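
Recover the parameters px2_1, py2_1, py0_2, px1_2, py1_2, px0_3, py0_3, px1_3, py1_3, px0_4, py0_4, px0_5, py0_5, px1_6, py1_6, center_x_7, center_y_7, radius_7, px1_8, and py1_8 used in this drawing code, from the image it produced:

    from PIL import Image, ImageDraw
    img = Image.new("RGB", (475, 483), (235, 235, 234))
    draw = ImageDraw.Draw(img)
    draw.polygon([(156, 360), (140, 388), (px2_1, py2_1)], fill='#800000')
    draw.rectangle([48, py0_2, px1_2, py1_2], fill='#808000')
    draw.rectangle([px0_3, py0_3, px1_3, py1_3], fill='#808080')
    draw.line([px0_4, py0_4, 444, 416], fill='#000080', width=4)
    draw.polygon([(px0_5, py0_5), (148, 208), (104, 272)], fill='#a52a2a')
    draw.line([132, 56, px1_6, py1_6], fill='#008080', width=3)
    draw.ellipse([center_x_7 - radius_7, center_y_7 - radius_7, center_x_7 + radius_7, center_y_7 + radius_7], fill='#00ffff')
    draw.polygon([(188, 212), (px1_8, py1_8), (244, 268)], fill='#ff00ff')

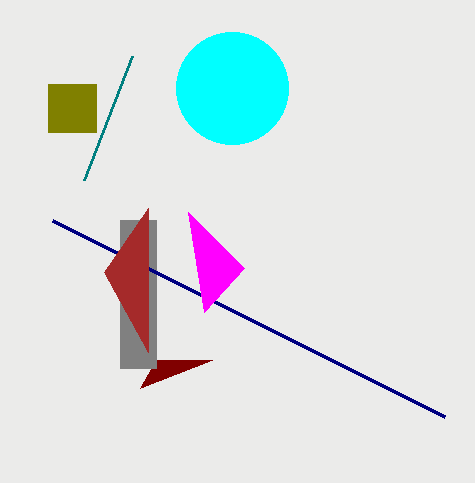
px2_1 = 212; py2_1 = 360; py0_2 = 84; px1_2 = 96; py1_2 = 132; px0_3 = 120; py0_3 = 220; px1_3 = 156; py1_3 = 368; px0_4 = 52; py0_4 = 220; px0_5 = 148; py0_5 = 352; px1_6 = 84; py1_6 = 180; center_x_7 = 232; center_y_7 = 88; radius_7 = 56; px1_8 = 204; py1_8 = 312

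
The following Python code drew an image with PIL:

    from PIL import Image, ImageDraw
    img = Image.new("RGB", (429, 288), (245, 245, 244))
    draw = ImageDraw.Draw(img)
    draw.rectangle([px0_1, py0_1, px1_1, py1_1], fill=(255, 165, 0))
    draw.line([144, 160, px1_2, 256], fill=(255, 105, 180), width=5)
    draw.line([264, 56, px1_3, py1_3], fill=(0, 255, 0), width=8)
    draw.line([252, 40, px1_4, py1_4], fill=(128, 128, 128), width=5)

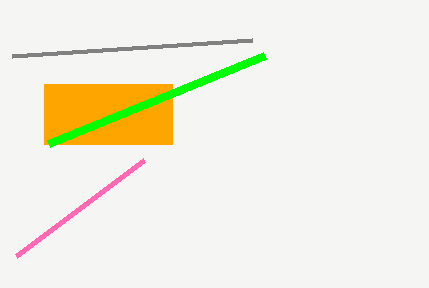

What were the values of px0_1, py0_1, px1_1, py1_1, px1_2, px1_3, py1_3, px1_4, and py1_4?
px0_1 = 44, py0_1 = 84, px1_1 = 172, py1_1 = 144, px1_2 = 16, px1_3 = 48, py1_3 = 144, px1_4 = 12, py1_4 = 56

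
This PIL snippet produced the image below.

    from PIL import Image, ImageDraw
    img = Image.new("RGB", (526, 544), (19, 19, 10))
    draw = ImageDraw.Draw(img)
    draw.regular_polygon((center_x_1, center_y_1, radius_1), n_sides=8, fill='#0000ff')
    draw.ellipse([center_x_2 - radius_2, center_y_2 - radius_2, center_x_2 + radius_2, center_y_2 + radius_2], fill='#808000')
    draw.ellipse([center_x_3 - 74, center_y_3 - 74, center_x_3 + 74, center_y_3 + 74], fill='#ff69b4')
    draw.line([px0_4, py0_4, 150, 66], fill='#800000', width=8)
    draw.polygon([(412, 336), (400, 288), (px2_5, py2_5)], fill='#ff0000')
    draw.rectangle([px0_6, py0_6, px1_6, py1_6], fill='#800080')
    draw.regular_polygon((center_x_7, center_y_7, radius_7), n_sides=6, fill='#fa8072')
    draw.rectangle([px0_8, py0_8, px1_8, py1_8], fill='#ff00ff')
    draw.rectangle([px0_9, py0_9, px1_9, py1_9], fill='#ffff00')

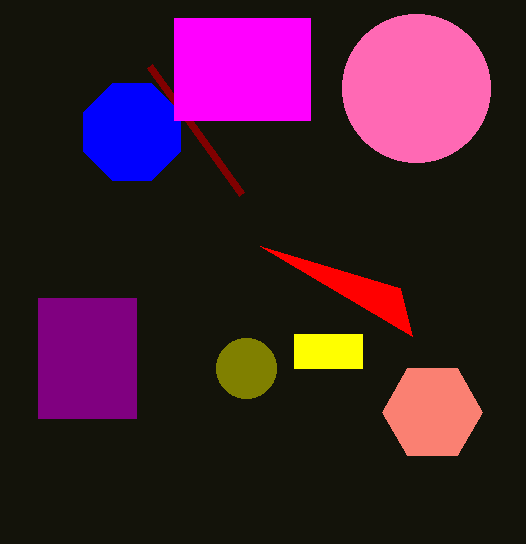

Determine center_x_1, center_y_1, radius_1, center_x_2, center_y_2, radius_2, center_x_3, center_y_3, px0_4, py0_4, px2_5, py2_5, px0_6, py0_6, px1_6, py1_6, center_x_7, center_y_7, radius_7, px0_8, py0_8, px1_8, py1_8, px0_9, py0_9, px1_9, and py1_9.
center_x_1 = 132; center_y_1 = 132; radius_1 = 52; center_x_2 = 246; center_y_2 = 368; radius_2 = 30; center_x_3 = 416; center_y_3 = 88; px0_4 = 242; py0_4 = 194; px2_5 = 260; py2_5 = 246; px0_6 = 38; py0_6 = 298; px1_6 = 136; py1_6 = 418; center_x_7 = 432; center_y_7 = 412; radius_7 = 50; px0_8 = 174; py0_8 = 18; px1_8 = 310; py1_8 = 120; px0_9 = 294; py0_9 = 334; px1_9 = 362; py1_9 = 368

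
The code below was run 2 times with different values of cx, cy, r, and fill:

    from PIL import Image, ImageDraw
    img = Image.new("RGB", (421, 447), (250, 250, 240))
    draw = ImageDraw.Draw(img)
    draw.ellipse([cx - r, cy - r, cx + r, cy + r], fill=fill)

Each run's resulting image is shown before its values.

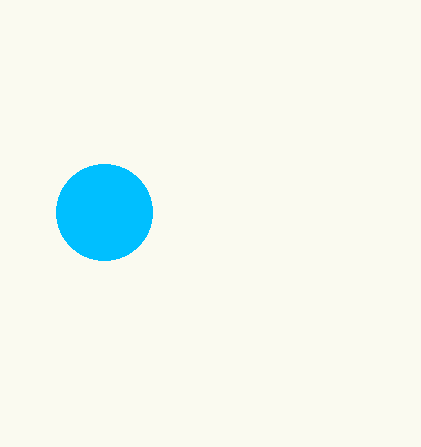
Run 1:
cx = 104, cy = 212, r = 48, fill = 'deepskyblue'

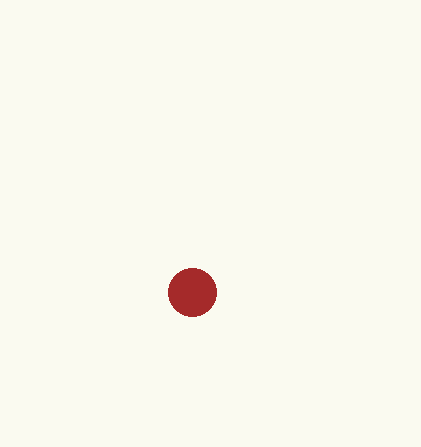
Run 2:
cx = 192, cy = 292, r = 24, fill = 'brown'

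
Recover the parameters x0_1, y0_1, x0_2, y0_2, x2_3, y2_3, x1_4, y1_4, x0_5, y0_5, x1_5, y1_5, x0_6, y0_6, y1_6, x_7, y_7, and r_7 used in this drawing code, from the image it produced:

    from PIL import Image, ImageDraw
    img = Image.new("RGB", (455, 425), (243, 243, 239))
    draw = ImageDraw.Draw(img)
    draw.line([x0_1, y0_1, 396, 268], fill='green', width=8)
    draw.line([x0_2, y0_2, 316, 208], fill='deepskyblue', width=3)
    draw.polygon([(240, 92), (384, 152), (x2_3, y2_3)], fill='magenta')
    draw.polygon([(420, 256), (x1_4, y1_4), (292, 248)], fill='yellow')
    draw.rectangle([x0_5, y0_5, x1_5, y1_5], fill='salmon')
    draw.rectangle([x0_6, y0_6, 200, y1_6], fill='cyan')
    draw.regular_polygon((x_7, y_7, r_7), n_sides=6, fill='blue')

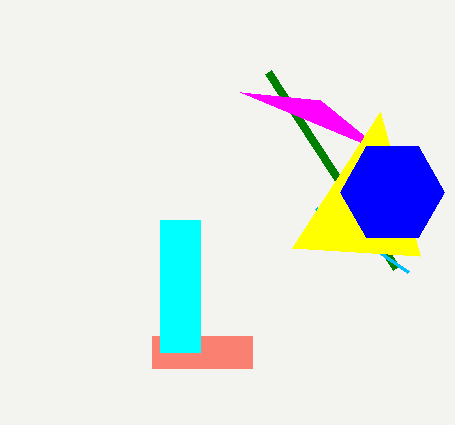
x0_1 = 268; y0_1 = 72; x0_2 = 408; y0_2 = 272; x2_3 = 320; y2_3 = 100; x1_4 = 380; y1_4 = 112; x0_5 = 152; y0_5 = 336; x1_5 = 252; y1_5 = 368; x0_6 = 160; y0_6 = 220; y1_6 = 352; x_7 = 392; y_7 = 192; r_7 = 52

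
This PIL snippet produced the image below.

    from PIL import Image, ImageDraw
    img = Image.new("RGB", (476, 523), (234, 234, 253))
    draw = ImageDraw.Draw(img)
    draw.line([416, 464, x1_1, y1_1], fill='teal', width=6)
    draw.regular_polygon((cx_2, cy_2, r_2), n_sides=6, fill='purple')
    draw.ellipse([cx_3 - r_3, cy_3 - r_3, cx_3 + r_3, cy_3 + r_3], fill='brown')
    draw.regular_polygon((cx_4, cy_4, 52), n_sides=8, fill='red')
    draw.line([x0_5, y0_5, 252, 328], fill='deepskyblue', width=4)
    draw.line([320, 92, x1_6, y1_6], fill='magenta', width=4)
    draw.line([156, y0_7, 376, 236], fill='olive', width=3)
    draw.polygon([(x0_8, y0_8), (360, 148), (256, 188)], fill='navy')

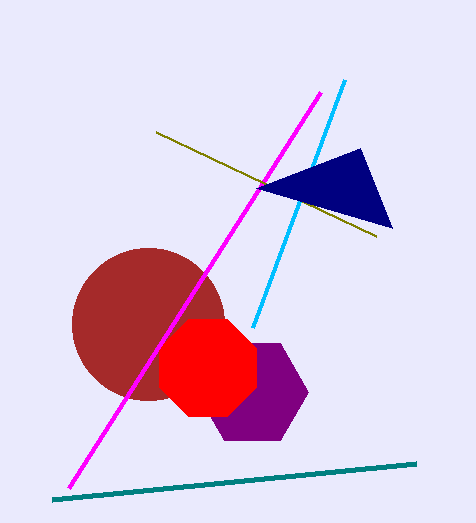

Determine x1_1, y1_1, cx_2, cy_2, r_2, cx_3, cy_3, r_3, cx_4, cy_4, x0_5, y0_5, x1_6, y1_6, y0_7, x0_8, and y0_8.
x1_1 = 52; y1_1 = 500; cx_2 = 252; cy_2 = 392; r_2 = 56; cx_3 = 148; cy_3 = 324; r_3 = 76; cx_4 = 208; cy_4 = 368; x0_5 = 344; y0_5 = 80; x1_6 = 68; y1_6 = 488; y0_7 = 132; x0_8 = 392; y0_8 = 228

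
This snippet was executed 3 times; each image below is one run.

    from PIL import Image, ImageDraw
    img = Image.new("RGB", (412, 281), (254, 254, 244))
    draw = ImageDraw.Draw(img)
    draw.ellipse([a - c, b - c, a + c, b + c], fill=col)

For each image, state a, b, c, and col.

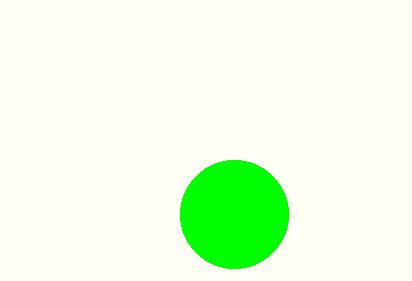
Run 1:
a = 234, b = 214, c = 54, col = 'lime'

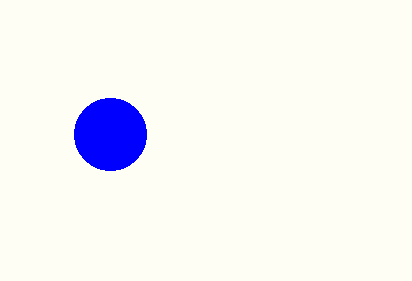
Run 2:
a = 110, b = 134, c = 36, col = 'blue'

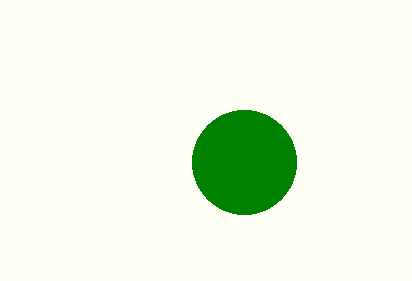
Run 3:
a = 244; b = 162; c = 52; col = 'green'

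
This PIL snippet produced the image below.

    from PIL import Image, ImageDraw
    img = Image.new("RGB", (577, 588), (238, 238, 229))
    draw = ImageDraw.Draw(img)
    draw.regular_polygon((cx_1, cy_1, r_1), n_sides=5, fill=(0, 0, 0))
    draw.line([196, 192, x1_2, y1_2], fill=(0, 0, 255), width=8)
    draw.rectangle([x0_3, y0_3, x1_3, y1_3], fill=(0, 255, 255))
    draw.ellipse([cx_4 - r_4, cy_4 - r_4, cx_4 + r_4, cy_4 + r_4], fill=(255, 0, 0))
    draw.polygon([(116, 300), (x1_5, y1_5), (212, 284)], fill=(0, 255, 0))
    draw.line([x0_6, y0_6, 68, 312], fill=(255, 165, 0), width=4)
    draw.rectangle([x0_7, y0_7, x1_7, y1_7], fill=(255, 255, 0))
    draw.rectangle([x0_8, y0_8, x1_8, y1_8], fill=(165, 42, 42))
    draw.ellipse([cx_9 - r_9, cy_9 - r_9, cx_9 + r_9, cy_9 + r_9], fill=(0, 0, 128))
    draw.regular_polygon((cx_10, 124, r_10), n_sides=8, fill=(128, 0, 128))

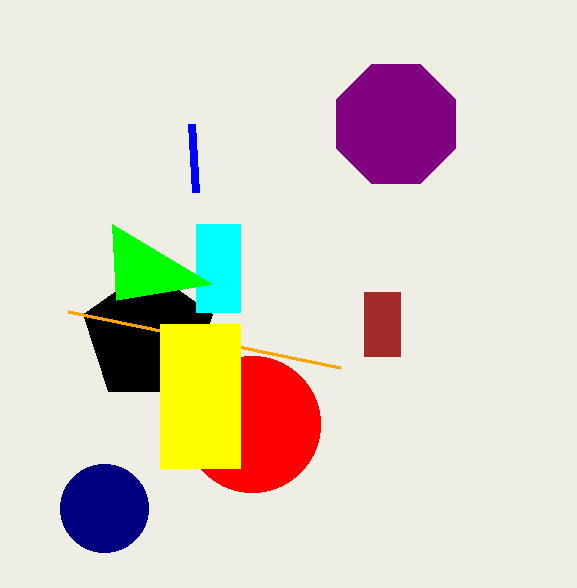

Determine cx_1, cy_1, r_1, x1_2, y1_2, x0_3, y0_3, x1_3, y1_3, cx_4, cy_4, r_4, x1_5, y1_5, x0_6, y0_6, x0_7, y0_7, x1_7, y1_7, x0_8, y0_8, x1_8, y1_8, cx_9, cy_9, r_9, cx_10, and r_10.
cx_1 = 148, cy_1 = 336, r_1 = 68, x1_2 = 192, y1_2 = 124, x0_3 = 196, y0_3 = 224, x1_3 = 240, y1_3 = 312, cx_4 = 252, cy_4 = 424, r_4 = 68, x1_5 = 112, y1_5 = 224, x0_6 = 340, y0_6 = 368, x0_7 = 160, y0_7 = 324, x1_7 = 240, y1_7 = 468, x0_8 = 364, y0_8 = 292, x1_8 = 400, y1_8 = 356, cx_9 = 104, cy_9 = 508, r_9 = 44, cx_10 = 396, r_10 = 64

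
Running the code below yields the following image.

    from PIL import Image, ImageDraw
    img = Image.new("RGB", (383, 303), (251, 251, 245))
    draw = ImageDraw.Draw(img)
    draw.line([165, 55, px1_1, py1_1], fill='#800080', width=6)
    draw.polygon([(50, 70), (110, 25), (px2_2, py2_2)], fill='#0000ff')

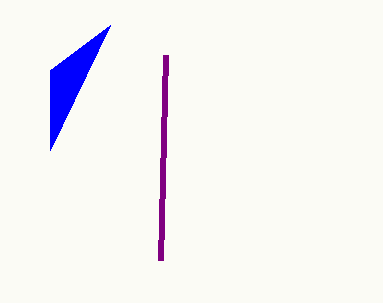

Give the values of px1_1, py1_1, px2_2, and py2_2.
px1_1 = 160
py1_1 = 260
px2_2 = 50
py2_2 = 150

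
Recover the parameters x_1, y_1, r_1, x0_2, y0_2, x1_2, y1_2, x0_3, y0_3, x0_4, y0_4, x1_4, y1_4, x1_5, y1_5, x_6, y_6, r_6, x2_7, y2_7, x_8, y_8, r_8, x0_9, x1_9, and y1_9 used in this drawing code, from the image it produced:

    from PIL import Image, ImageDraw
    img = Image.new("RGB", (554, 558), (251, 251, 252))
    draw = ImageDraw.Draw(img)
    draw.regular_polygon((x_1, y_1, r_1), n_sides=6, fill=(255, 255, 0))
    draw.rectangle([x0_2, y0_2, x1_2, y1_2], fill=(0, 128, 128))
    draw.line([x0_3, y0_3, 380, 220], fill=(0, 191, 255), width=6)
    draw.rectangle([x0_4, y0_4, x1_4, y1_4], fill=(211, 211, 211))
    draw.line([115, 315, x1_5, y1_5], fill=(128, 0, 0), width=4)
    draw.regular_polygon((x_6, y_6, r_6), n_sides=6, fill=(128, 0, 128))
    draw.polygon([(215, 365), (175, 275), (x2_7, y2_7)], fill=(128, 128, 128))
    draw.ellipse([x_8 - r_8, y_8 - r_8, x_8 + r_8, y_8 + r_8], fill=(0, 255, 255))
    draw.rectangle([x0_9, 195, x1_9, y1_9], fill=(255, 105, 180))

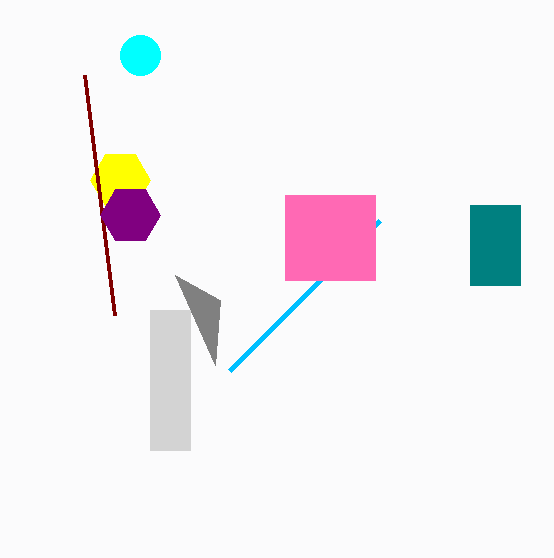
x_1 = 120
y_1 = 180
r_1 = 30
x0_2 = 470
y0_2 = 205
x1_2 = 520
y1_2 = 285
x0_3 = 230
y0_3 = 370
x0_4 = 150
y0_4 = 310
x1_4 = 190
y1_4 = 450
x1_5 = 85
y1_5 = 75
x_6 = 130
y_6 = 215
r_6 = 30
x2_7 = 220
y2_7 = 300
x_8 = 140
y_8 = 55
r_8 = 20
x0_9 = 285
x1_9 = 375
y1_9 = 280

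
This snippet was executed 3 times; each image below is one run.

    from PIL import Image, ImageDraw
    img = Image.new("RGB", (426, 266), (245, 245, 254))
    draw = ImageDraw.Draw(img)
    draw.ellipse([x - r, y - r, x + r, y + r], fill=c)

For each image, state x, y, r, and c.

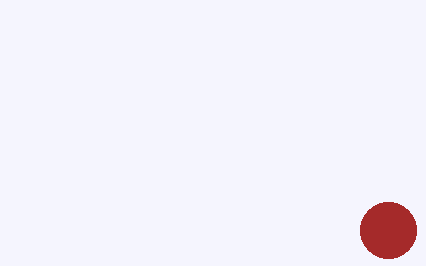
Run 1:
x = 388, y = 230, r = 28, c = 'brown'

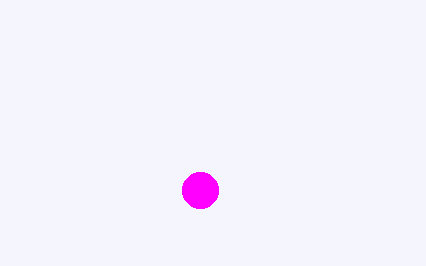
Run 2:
x = 200
y = 190
r = 18
c = 'magenta'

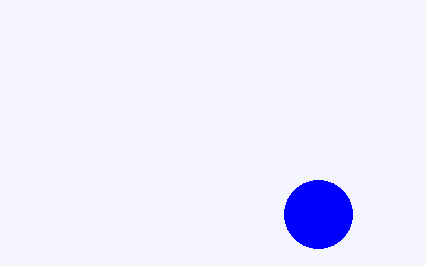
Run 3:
x = 318
y = 214
r = 34
c = 'blue'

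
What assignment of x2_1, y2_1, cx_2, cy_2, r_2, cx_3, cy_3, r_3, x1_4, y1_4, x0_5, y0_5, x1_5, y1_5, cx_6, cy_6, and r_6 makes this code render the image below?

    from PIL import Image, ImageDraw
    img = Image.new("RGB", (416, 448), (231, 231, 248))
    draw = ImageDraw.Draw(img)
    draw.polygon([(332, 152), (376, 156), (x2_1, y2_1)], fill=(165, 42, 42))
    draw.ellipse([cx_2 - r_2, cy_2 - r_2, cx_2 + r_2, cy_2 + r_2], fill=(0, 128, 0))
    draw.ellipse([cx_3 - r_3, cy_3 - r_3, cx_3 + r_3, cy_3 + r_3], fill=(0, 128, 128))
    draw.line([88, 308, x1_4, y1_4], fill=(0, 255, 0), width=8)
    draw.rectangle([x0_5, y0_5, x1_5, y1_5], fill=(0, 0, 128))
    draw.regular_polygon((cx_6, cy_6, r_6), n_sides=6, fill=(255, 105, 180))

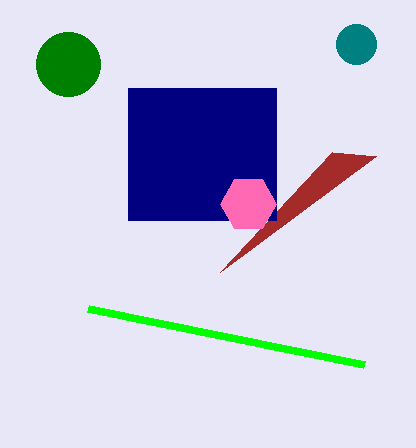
x2_1 = 220
y2_1 = 272
cx_2 = 68
cy_2 = 64
r_2 = 32
cx_3 = 356
cy_3 = 44
r_3 = 20
x1_4 = 364
y1_4 = 364
x0_5 = 128
y0_5 = 88
x1_5 = 276
y1_5 = 220
cx_6 = 248
cy_6 = 204
r_6 = 28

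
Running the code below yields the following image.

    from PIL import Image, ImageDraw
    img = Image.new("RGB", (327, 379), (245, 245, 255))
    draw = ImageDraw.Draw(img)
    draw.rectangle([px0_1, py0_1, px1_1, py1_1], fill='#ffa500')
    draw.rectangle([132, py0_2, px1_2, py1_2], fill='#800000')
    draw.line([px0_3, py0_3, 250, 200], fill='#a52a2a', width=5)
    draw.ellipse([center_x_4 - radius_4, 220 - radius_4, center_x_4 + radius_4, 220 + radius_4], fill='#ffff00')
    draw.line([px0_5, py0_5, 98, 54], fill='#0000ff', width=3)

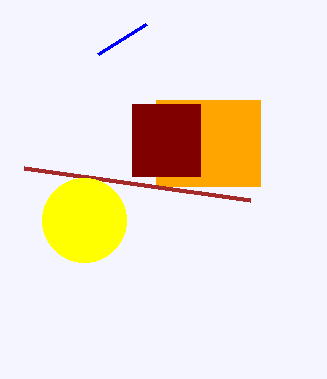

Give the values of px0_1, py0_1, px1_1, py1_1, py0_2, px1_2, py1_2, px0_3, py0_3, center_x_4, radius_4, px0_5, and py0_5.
px0_1 = 156; py0_1 = 100; px1_1 = 260; py1_1 = 186; py0_2 = 104; px1_2 = 200; py1_2 = 176; px0_3 = 24; py0_3 = 168; center_x_4 = 84; radius_4 = 42; px0_5 = 146; py0_5 = 24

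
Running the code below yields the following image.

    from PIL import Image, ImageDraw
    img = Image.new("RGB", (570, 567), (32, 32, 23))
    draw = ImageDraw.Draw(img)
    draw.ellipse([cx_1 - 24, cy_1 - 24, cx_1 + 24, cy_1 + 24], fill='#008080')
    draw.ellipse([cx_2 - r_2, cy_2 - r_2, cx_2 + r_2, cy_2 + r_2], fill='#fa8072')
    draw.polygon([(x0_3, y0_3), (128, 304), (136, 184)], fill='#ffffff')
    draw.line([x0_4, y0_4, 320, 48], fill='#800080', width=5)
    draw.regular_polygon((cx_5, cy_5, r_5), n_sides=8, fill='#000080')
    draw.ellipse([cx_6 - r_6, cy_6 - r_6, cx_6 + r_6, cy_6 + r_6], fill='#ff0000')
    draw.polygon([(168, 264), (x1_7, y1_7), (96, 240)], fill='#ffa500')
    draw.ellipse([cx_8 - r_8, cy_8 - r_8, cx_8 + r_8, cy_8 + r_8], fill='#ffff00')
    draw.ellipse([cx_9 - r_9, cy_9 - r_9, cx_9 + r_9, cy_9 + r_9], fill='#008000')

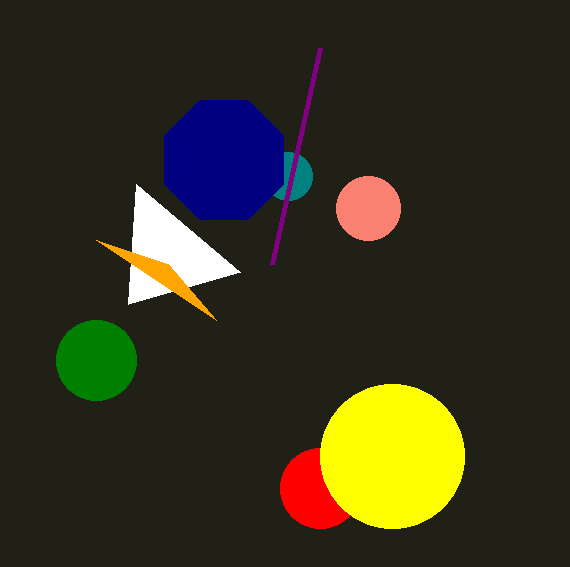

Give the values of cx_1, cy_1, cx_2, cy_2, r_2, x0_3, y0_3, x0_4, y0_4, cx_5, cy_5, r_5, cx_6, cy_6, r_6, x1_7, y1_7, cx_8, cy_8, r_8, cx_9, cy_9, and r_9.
cx_1 = 288, cy_1 = 176, cx_2 = 368, cy_2 = 208, r_2 = 32, x0_3 = 240, y0_3 = 272, x0_4 = 272, y0_4 = 264, cx_5 = 224, cy_5 = 160, r_5 = 64, cx_6 = 320, cy_6 = 488, r_6 = 40, x1_7 = 216, y1_7 = 320, cx_8 = 392, cy_8 = 456, r_8 = 72, cx_9 = 96, cy_9 = 360, r_9 = 40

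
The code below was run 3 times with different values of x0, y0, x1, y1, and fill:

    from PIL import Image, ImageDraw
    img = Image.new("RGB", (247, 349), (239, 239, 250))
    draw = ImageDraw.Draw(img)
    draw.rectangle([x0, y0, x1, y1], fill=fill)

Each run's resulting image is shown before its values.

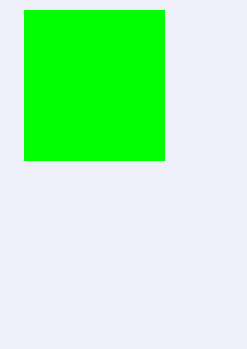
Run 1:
x0 = 24; y0 = 10; x1 = 164; y1 = 160; fill = 'lime'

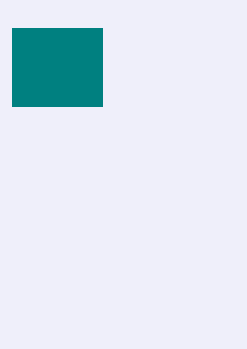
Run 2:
x0 = 12, y0 = 28, x1 = 102, y1 = 106, fill = 'teal'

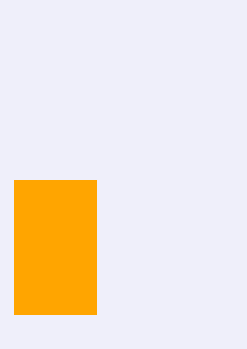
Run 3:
x0 = 14, y0 = 180, x1 = 96, y1 = 314, fill = 'orange'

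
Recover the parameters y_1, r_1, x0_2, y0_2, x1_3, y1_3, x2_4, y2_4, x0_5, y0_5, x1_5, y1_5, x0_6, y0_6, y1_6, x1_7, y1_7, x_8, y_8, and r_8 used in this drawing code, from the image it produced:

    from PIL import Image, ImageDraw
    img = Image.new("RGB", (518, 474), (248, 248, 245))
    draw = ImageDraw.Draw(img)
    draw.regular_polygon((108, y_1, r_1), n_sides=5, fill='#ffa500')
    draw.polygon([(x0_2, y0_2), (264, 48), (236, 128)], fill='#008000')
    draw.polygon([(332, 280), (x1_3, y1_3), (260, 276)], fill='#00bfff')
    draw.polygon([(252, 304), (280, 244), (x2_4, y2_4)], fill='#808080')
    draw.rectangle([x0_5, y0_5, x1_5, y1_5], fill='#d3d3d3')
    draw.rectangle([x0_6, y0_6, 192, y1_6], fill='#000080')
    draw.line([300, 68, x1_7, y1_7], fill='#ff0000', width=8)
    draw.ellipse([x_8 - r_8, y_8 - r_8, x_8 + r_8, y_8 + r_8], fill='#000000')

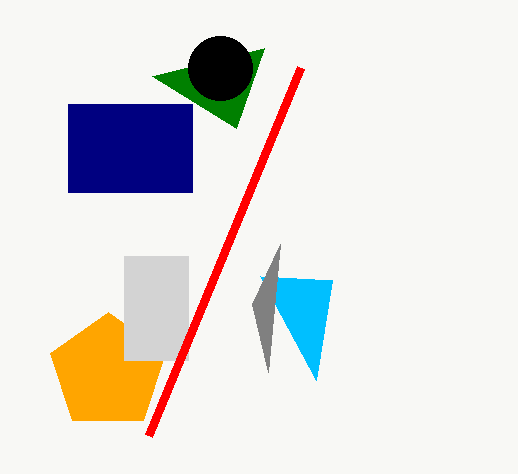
y_1 = 372
r_1 = 60
x0_2 = 152
y0_2 = 76
x1_3 = 316
y1_3 = 380
x2_4 = 268
y2_4 = 372
x0_5 = 124
y0_5 = 256
x1_5 = 188
y1_5 = 360
x0_6 = 68
y0_6 = 104
y1_6 = 192
x1_7 = 148
y1_7 = 436
x_8 = 220
y_8 = 68
r_8 = 32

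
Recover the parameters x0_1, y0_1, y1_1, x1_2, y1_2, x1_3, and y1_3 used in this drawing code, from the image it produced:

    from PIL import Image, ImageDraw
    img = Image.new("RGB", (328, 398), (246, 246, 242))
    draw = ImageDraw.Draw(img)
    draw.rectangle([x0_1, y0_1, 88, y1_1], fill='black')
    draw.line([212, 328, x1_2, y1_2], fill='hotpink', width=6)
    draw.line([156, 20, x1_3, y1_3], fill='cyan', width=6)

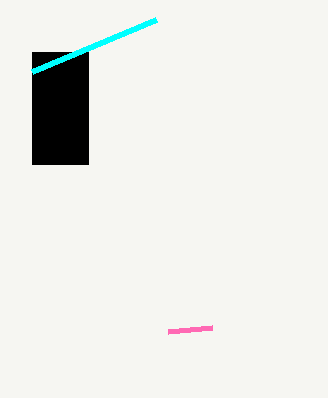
x0_1 = 32, y0_1 = 52, y1_1 = 164, x1_2 = 168, y1_2 = 332, x1_3 = 32, y1_3 = 72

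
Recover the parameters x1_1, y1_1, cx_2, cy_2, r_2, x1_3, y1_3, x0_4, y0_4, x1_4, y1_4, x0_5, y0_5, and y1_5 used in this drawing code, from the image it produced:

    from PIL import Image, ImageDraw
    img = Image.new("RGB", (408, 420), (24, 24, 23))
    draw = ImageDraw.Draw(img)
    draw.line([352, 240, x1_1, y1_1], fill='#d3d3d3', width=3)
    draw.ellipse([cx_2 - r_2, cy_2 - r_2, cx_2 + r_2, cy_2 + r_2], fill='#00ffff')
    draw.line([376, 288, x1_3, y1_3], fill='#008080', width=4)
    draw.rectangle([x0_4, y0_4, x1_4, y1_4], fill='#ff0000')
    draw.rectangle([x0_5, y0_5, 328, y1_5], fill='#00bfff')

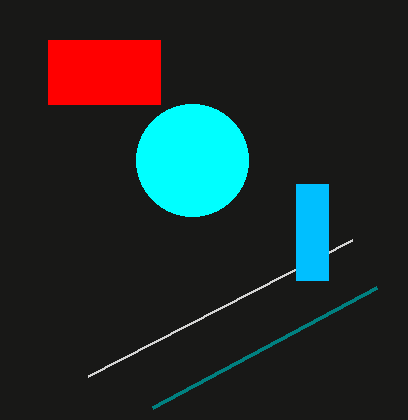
x1_1 = 88, y1_1 = 376, cx_2 = 192, cy_2 = 160, r_2 = 56, x1_3 = 152, y1_3 = 408, x0_4 = 48, y0_4 = 40, x1_4 = 160, y1_4 = 104, x0_5 = 296, y0_5 = 184, y1_5 = 280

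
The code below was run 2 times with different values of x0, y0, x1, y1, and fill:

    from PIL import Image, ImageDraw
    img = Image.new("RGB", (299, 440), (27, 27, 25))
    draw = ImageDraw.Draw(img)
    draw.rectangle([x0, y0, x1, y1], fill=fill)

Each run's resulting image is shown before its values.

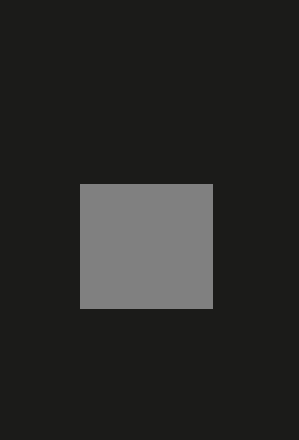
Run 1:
x0 = 80
y0 = 184
x1 = 212
y1 = 308
fill = 'gray'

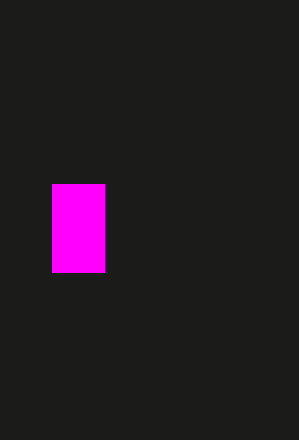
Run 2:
x0 = 52
y0 = 184
x1 = 104
y1 = 272
fill = 'magenta'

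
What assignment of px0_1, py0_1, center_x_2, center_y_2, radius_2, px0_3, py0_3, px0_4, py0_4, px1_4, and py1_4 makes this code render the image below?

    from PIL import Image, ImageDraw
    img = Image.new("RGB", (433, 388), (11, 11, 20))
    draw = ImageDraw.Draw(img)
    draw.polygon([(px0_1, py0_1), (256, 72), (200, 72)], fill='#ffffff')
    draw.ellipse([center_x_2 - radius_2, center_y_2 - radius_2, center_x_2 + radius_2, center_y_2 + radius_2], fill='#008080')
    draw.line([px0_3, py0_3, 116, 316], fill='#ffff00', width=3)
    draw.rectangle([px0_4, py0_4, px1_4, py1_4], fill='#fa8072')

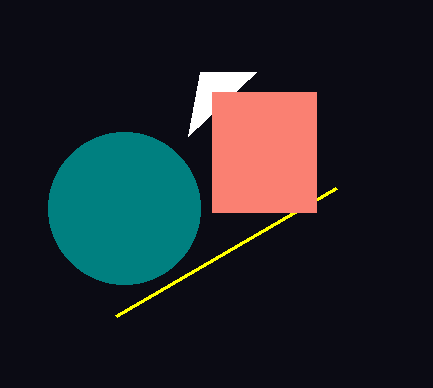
px0_1 = 188, py0_1 = 136, center_x_2 = 124, center_y_2 = 208, radius_2 = 76, px0_3 = 336, py0_3 = 188, px0_4 = 212, py0_4 = 92, px1_4 = 316, py1_4 = 212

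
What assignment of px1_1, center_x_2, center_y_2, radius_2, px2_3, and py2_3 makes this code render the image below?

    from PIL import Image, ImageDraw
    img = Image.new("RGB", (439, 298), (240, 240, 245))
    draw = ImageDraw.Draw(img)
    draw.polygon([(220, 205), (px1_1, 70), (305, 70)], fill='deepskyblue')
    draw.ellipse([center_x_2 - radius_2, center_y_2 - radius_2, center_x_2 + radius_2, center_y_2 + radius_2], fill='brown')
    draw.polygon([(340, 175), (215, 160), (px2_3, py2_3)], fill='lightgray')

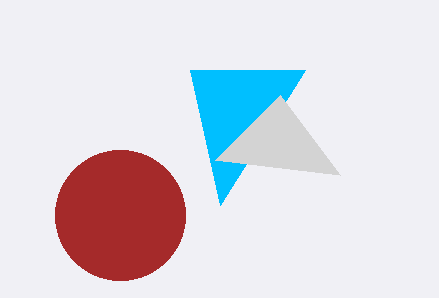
px1_1 = 190; center_x_2 = 120; center_y_2 = 215; radius_2 = 65; px2_3 = 280; py2_3 = 95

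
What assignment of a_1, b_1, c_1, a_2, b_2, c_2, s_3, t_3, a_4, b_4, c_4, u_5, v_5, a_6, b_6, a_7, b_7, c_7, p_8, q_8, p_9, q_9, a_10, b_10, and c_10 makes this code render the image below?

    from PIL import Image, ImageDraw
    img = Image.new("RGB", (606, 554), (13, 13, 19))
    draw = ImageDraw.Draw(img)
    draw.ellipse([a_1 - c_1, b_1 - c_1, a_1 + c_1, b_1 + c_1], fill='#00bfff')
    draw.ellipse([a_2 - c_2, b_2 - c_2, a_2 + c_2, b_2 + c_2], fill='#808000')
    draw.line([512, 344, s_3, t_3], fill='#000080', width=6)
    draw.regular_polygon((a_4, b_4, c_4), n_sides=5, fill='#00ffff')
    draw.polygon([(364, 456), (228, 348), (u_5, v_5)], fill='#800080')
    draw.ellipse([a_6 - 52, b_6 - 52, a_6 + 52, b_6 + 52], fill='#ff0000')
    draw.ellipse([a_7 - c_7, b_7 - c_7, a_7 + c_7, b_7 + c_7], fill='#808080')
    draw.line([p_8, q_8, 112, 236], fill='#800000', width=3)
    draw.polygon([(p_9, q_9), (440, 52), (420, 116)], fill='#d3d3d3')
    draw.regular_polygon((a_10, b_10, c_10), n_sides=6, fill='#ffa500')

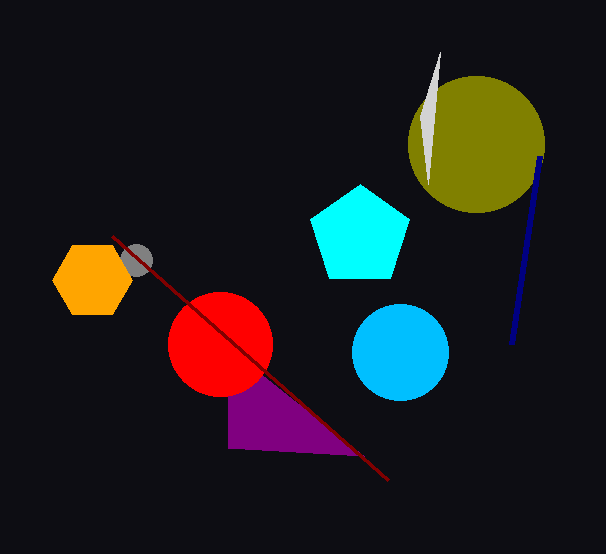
a_1 = 400
b_1 = 352
c_1 = 48
a_2 = 476
b_2 = 144
c_2 = 68
s_3 = 540
t_3 = 156
a_4 = 360
b_4 = 236
c_4 = 52
u_5 = 228
v_5 = 448
a_6 = 220
b_6 = 344
a_7 = 136
b_7 = 260
c_7 = 16
p_8 = 388
q_8 = 480
p_9 = 428
q_9 = 184
a_10 = 92
b_10 = 280
c_10 = 40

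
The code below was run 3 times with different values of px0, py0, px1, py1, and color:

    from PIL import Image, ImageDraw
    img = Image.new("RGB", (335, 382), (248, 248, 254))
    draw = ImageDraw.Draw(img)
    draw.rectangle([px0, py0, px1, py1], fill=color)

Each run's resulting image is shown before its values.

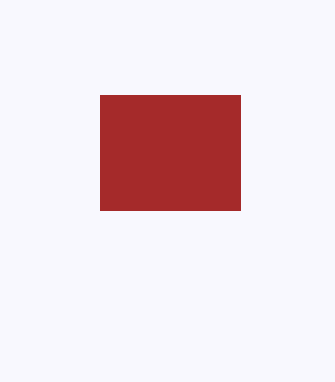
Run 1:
px0 = 100
py0 = 95
px1 = 240
py1 = 210
color = 'brown'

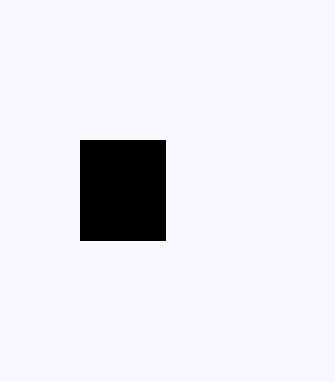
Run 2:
px0 = 80, py0 = 140, px1 = 165, py1 = 240, color = 'black'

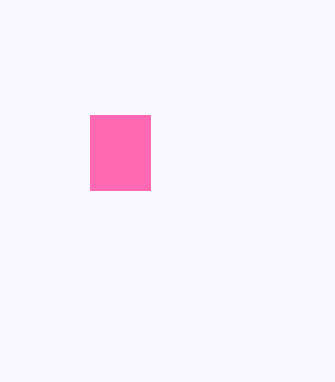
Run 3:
px0 = 90
py0 = 115
px1 = 150
py1 = 190
color = 'hotpink'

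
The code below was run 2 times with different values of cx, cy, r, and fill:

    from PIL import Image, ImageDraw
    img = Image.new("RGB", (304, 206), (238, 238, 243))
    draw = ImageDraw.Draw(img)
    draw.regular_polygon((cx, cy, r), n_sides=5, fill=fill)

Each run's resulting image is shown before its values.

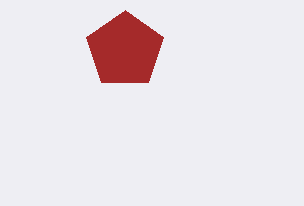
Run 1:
cx = 125
cy = 50
r = 40
fill = 'brown'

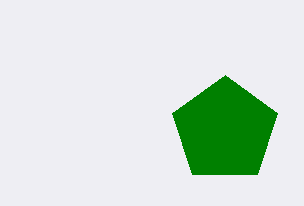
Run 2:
cx = 225, cy = 130, r = 55, fill = 'green'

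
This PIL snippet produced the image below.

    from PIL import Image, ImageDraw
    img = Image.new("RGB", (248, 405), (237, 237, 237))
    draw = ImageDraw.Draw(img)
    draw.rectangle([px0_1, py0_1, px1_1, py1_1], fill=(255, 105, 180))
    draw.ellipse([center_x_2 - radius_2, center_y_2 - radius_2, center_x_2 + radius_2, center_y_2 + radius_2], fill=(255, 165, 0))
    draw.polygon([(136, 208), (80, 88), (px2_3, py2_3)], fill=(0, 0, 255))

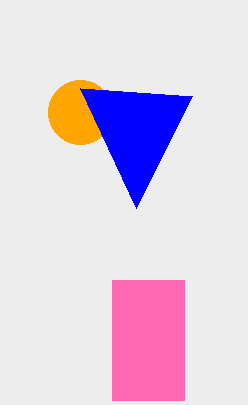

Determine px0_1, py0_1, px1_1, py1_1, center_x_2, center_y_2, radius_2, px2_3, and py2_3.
px0_1 = 112
py0_1 = 280
px1_1 = 184
py1_1 = 400
center_x_2 = 80
center_y_2 = 112
radius_2 = 32
px2_3 = 192
py2_3 = 96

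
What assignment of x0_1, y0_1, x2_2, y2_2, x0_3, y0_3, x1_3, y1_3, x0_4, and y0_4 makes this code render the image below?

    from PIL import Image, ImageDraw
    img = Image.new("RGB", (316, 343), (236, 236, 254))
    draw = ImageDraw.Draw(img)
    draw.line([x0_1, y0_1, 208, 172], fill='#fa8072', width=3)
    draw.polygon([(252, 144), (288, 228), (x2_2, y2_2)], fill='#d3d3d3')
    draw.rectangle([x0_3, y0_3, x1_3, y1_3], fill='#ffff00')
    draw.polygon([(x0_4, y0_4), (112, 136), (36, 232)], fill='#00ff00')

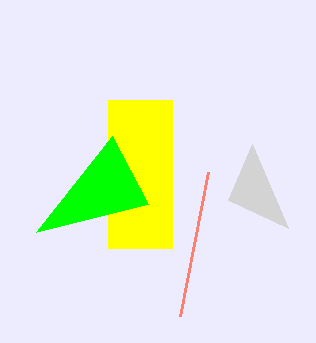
x0_1 = 180
y0_1 = 316
x2_2 = 228
y2_2 = 200
x0_3 = 108
y0_3 = 100
x1_3 = 172
y1_3 = 248
x0_4 = 148
y0_4 = 204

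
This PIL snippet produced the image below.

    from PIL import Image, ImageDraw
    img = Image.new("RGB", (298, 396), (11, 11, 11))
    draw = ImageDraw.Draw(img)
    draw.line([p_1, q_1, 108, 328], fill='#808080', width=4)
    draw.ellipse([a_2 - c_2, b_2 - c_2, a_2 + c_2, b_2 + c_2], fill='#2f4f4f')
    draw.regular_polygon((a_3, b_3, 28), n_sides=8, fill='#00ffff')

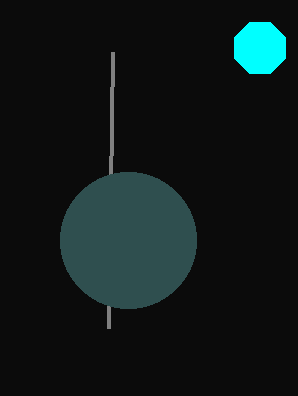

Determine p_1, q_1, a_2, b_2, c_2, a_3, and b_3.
p_1 = 112; q_1 = 52; a_2 = 128; b_2 = 240; c_2 = 68; a_3 = 260; b_3 = 48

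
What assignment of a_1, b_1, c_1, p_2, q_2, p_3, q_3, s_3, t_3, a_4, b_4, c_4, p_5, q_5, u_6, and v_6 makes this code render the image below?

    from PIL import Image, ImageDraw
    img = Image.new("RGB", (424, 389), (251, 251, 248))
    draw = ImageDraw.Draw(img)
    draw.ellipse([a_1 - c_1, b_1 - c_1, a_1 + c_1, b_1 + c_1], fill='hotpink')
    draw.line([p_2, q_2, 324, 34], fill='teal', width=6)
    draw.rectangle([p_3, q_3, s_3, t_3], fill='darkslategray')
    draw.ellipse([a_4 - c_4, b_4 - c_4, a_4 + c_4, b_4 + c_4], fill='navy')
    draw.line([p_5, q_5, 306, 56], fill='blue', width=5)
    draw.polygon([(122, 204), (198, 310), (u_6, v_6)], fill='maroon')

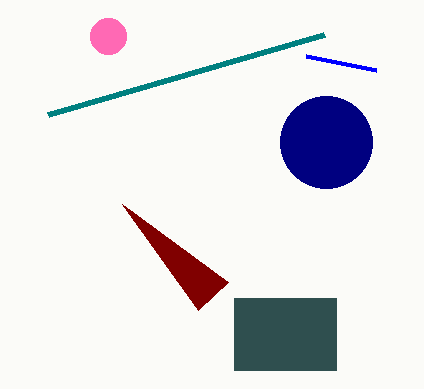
a_1 = 108
b_1 = 36
c_1 = 18
p_2 = 48
q_2 = 114
p_3 = 234
q_3 = 298
s_3 = 336
t_3 = 370
a_4 = 326
b_4 = 142
c_4 = 46
p_5 = 376
q_5 = 70
u_6 = 228
v_6 = 282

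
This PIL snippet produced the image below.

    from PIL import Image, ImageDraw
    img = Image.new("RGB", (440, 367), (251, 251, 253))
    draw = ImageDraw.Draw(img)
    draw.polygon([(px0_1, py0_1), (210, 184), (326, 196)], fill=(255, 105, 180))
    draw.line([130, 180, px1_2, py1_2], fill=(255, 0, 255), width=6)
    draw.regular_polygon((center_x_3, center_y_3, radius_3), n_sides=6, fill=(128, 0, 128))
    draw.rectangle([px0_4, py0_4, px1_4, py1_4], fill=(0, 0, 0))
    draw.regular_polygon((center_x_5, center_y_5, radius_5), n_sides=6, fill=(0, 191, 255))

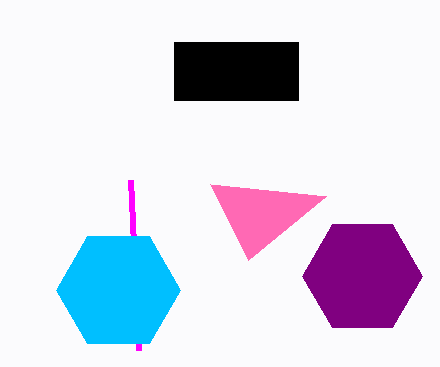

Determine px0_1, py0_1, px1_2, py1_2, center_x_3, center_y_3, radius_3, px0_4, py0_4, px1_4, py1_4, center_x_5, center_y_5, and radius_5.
px0_1 = 248
py0_1 = 260
px1_2 = 138
py1_2 = 350
center_x_3 = 362
center_y_3 = 276
radius_3 = 60
px0_4 = 174
py0_4 = 42
px1_4 = 298
py1_4 = 100
center_x_5 = 118
center_y_5 = 290
radius_5 = 62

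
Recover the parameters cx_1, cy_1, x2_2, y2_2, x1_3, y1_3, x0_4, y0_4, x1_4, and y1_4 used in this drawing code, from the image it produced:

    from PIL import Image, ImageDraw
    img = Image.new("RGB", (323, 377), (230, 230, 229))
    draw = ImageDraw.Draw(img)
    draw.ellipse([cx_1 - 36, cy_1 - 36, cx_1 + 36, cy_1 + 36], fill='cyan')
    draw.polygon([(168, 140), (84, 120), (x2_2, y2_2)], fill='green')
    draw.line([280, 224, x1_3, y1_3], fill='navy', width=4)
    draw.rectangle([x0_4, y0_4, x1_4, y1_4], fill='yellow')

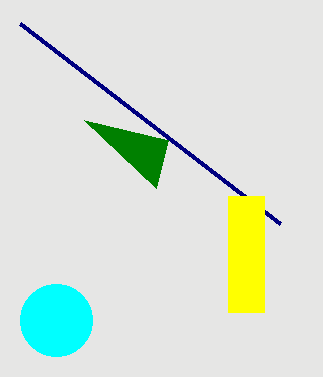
cx_1 = 56; cy_1 = 320; x2_2 = 156; y2_2 = 188; x1_3 = 20; y1_3 = 24; x0_4 = 228; y0_4 = 196; x1_4 = 264; y1_4 = 312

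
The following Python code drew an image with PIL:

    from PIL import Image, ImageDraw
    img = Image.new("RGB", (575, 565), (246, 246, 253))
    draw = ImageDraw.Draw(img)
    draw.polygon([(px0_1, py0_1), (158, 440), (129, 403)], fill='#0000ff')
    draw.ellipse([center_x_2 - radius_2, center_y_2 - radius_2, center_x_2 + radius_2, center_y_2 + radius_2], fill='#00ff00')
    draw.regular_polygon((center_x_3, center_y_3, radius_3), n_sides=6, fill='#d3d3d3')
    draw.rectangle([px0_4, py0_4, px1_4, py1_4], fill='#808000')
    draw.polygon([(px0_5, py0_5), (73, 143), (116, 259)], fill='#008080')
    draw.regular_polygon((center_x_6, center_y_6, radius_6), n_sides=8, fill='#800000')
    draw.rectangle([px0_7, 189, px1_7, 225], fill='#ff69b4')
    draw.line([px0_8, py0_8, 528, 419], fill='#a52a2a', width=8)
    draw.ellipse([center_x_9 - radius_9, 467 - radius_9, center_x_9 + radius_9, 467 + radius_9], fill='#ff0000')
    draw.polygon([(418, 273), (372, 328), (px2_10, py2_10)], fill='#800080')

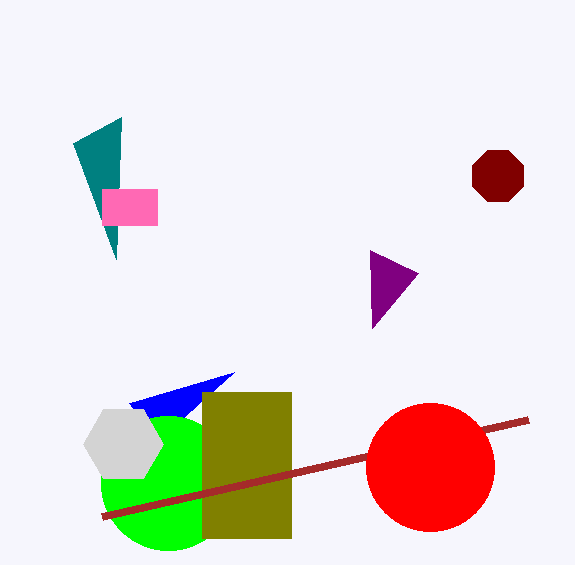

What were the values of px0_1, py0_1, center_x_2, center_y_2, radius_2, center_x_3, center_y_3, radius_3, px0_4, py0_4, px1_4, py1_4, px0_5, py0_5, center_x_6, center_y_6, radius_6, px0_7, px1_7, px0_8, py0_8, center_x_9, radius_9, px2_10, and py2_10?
px0_1 = 234; py0_1 = 372; center_x_2 = 168; center_y_2 = 483; radius_2 = 67; center_x_3 = 123; center_y_3 = 444; radius_3 = 40; px0_4 = 202; py0_4 = 392; px1_4 = 291; py1_4 = 538; px0_5 = 121; py0_5 = 117; center_x_6 = 498; center_y_6 = 176; radius_6 = 28; px0_7 = 102; px1_7 = 157; px0_8 = 102; py0_8 = 516; center_x_9 = 430; radius_9 = 64; px2_10 = 370; py2_10 = 250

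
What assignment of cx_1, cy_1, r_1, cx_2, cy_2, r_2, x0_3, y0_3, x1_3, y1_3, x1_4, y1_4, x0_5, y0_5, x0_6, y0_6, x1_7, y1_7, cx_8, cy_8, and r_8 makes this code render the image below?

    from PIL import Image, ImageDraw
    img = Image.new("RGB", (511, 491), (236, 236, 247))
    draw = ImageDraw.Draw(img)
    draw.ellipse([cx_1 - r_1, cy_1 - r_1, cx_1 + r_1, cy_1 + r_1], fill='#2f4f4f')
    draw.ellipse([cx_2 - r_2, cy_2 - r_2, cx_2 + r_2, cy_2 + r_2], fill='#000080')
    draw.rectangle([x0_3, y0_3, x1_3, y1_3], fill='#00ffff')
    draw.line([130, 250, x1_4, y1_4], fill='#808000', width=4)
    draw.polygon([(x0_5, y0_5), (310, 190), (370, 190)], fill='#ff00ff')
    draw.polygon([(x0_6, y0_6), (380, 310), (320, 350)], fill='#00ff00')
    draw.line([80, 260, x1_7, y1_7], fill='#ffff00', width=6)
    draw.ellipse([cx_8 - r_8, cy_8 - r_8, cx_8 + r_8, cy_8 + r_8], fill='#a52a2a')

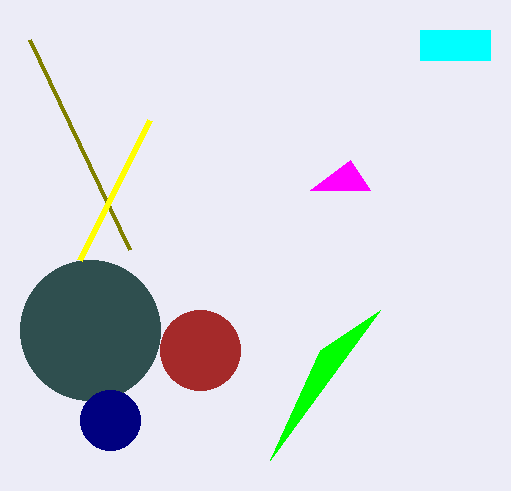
cx_1 = 90
cy_1 = 330
r_1 = 70
cx_2 = 110
cy_2 = 420
r_2 = 30
x0_3 = 420
y0_3 = 30
x1_3 = 490
y1_3 = 60
x1_4 = 30
y1_4 = 40
x0_5 = 350
y0_5 = 160
x0_6 = 270
y0_6 = 460
x1_7 = 150
y1_7 = 120
cx_8 = 200
cy_8 = 350
r_8 = 40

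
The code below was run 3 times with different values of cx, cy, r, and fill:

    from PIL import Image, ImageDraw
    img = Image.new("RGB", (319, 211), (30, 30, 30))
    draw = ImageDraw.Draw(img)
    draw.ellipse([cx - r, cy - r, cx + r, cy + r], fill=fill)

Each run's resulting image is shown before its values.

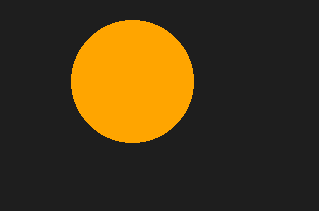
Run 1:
cx = 132, cy = 81, r = 61, fill = 'orange'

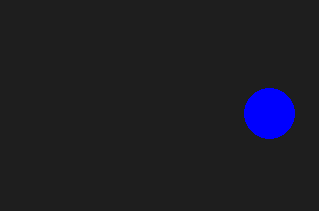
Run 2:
cx = 269
cy = 113
r = 25
fill = 'blue'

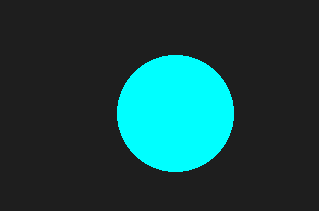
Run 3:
cx = 175; cy = 113; r = 58; fill = 'cyan'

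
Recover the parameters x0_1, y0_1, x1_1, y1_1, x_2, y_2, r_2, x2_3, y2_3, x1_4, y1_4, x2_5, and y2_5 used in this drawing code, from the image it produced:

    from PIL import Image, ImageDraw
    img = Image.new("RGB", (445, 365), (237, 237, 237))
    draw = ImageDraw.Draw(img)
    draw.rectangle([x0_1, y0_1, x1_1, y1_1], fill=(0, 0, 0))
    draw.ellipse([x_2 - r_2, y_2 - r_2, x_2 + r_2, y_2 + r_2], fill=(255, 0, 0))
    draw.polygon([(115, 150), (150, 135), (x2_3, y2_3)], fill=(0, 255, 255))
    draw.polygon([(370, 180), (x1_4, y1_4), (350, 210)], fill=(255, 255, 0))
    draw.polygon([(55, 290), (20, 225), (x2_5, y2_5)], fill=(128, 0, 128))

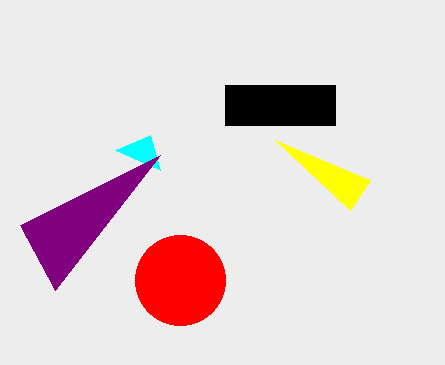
x0_1 = 225; y0_1 = 85; x1_1 = 335; y1_1 = 125; x_2 = 180; y_2 = 280; r_2 = 45; x2_3 = 160; y2_3 = 170; x1_4 = 275; y1_4 = 140; x2_5 = 160; y2_5 = 155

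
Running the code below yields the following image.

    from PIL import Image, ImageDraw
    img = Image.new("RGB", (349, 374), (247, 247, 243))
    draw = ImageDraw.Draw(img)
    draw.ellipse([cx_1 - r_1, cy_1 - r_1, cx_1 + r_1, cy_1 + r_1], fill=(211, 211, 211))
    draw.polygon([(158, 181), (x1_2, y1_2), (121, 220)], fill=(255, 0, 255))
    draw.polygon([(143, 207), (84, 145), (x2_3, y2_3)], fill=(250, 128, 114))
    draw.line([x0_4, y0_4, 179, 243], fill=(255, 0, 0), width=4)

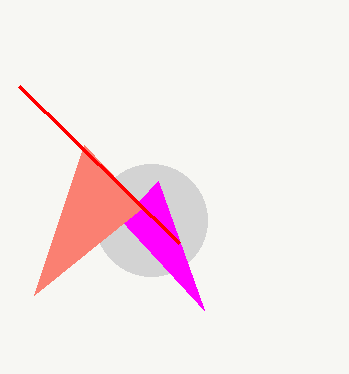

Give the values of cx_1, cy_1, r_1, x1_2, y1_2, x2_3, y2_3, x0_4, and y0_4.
cx_1 = 151, cy_1 = 220, r_1 = 56, x1_2 = 204, y1_2 = 310, x2_3 = 34, y2_3 = 295, x0_4 = 19, y0_4 = 86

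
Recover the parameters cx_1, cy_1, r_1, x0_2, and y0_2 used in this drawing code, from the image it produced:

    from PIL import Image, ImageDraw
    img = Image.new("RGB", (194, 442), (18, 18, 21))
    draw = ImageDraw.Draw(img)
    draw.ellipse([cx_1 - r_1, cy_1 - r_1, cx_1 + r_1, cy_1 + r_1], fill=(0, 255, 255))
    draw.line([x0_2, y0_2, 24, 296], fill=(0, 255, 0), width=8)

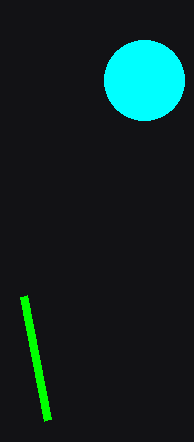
cx_1 = 144, cy_1 = 80, r_1 = 40, x0_2 = 48, y0_2 = 420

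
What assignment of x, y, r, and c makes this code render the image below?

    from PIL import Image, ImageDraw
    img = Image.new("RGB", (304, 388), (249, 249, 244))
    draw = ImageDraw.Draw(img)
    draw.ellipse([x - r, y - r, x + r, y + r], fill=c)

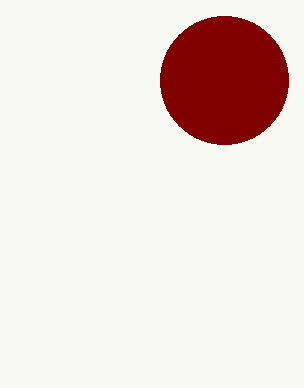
x = 224
y = 80
r = 64
c = 'maroon'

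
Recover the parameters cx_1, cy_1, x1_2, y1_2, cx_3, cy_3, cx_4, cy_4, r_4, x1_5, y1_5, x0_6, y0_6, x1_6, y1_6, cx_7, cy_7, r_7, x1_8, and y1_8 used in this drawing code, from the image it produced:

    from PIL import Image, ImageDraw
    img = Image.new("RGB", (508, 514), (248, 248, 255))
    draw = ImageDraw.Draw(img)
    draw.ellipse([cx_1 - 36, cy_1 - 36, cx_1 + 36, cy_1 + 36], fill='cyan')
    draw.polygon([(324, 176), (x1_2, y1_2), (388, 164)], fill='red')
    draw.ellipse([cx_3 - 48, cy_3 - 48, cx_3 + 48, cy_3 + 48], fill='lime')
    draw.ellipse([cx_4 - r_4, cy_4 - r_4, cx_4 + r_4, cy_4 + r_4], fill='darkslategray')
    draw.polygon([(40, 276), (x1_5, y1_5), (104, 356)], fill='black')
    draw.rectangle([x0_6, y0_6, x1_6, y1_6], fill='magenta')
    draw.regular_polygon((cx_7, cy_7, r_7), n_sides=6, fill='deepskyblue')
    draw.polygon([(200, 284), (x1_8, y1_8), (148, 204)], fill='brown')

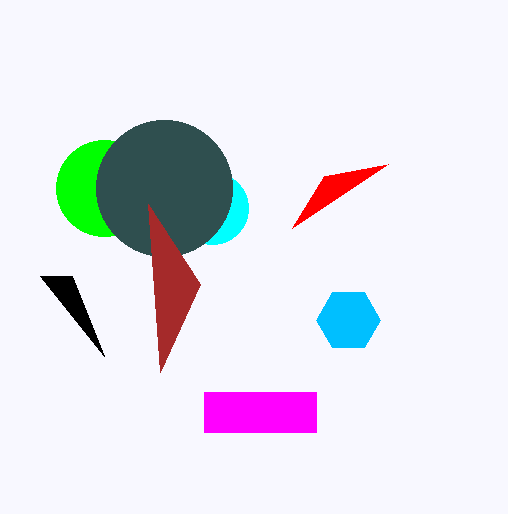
cx_1 = 212
cy_1 = 208
x1_2 = 292
y1_2 = 228
cx_3 = 104
cy_3 = 188
cx_4 = 164
cy_4 = 188
r_4 = 68
x1_5 = 72
y1_5 = 276
x0_6 = 204
y0_6 = 392
x1_6 = 316
y1_6 = 432
cx_7 = 348
cy_7 = 320
r_7 = 32
x1_8 = 160
y1_8 = 372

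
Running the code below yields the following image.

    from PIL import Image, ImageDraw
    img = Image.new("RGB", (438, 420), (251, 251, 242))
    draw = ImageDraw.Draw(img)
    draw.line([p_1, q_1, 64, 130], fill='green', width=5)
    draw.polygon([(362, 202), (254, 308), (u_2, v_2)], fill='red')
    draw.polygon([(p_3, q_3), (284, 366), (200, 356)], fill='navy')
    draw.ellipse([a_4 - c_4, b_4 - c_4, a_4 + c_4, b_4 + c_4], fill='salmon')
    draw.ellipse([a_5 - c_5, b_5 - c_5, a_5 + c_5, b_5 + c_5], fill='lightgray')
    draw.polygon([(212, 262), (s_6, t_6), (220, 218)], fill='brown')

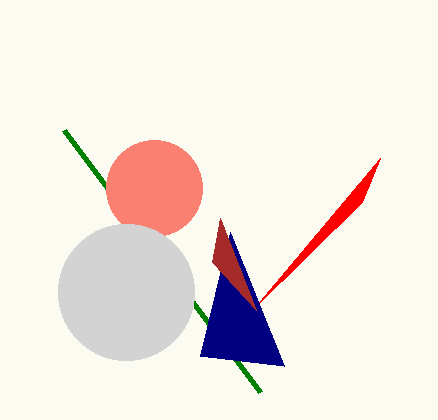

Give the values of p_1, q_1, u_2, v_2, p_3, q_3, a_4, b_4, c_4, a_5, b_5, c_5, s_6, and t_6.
p_1 = 260; q_1 = 392; u_2 = 380; v_2 = 158; p_3 = 230; q_3 = 232; a_4 = 154; b_4 = 188; c_4 = 48; a_5 = 126; b_5 = 292; c_5 = 68; s_6 = 256; t_6 = 310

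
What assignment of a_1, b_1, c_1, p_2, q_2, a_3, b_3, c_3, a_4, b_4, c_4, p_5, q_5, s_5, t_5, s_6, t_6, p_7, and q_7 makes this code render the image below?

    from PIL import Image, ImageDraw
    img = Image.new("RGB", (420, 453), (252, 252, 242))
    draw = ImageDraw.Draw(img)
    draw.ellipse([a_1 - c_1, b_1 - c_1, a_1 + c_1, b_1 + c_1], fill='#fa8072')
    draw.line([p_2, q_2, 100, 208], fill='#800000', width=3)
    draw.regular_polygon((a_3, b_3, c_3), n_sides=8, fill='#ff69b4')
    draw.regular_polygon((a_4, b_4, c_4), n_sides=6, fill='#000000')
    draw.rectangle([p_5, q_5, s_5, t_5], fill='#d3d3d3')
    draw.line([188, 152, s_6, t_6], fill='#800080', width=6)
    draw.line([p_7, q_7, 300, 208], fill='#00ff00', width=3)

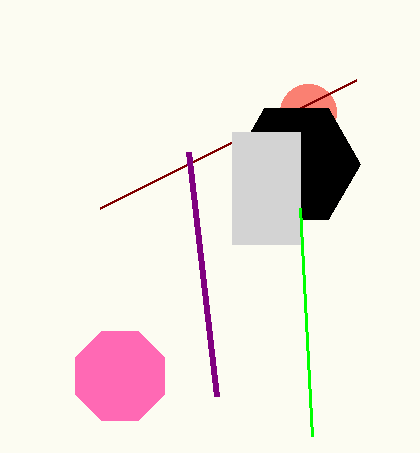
a_1 = 308; b_1 = 112; c_1 = 28; p_2 = 356; q_2 = 80; a_3 = 120; b_3 = 376; c_3 = 48; a_4 = 296; b_4 = 164; c_4 = 64; p_5 = 232; q_5 = 132; s_5 = 300; t_5 = 244; s_6 = 216; t_6 = 396; p_7 = 312; q_7 = 436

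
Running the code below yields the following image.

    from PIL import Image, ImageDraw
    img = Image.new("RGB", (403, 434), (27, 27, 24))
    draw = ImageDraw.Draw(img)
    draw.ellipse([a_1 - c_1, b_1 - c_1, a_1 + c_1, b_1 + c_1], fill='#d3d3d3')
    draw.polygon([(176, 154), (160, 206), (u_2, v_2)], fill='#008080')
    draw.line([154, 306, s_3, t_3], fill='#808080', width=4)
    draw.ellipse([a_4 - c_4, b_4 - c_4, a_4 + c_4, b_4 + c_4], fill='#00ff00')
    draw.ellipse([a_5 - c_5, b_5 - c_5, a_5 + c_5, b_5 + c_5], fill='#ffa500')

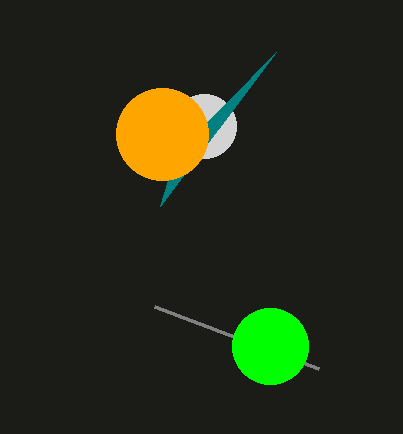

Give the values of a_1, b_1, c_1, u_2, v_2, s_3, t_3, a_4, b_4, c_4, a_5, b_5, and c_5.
a_1 = 204, b_1 = 126, c_1 = 32, u_2 = 276, v_2 = 52, s_3 = 318, t_3 = 368, a_4 = 270, b_4 = 346, c_4 = 38, a_5 = 162, b_5 = 134, c_5 = 46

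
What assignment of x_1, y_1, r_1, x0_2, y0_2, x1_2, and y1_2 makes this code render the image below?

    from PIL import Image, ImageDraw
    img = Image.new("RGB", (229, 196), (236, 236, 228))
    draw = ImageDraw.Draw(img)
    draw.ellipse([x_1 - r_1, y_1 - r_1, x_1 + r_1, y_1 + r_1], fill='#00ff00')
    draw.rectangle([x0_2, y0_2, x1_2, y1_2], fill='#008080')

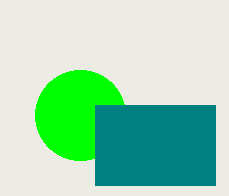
x_1 = 80, y_1 = 115, r_1 = 45, x0_2 = 95, y0_2 = 105, x1_2 = 215, y1_2 = 185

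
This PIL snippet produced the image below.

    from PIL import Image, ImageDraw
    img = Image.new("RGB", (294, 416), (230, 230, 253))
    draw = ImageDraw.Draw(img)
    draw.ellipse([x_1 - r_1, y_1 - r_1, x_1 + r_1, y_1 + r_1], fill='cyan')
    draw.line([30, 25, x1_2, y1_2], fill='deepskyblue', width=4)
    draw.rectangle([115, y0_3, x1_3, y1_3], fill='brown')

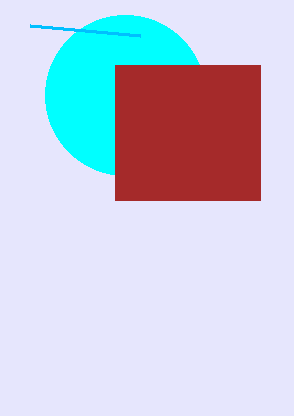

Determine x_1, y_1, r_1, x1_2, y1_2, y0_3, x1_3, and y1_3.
x_1 = 125, y_1 = 95, r_1 = 80, x1_2 = 140, y1_2 = 35, y0_3 = 65, x1_3 = 260, y1_3 = 200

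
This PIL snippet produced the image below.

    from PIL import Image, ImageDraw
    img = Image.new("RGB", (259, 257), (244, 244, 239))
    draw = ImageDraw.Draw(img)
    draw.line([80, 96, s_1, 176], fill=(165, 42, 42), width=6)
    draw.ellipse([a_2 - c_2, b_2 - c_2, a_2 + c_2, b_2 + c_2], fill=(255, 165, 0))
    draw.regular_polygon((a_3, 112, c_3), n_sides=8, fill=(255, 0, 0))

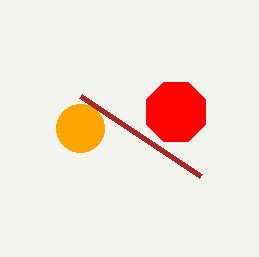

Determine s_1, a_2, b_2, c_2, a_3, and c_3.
s_1 = 200; a_2 = 80; b_2 = 128; c_2 = 24; a_3 = 176; c_3 = 32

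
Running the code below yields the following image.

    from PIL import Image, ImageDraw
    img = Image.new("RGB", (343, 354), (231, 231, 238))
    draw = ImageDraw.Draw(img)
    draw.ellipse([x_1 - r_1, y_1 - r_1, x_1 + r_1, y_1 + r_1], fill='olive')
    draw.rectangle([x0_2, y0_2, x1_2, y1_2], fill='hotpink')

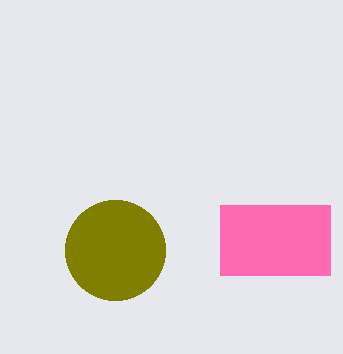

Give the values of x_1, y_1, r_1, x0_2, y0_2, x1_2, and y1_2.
x_1 = 115, y_1 = 250, r_1 = 50, x0_2 = 220, y0_2 = 205, x1_2 = 330, y1_2 = 275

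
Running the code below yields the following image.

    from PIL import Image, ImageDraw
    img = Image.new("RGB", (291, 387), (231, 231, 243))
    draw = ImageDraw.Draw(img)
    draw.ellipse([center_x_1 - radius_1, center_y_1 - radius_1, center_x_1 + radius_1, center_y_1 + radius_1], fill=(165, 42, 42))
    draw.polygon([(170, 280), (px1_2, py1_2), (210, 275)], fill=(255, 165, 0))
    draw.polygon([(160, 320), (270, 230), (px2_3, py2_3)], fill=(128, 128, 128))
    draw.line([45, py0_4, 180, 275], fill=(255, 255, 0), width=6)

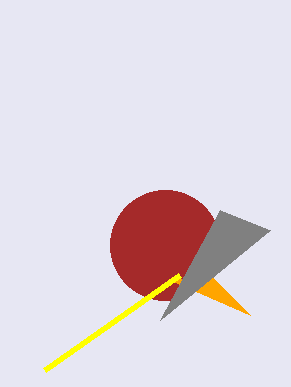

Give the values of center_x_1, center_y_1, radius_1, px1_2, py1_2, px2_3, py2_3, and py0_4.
center_x_1 = 165, center_y_1 = 245, radius_1 = 55, px1_2 = 250, py1_2 = 315, px2_3 = 220, py2_3 = 210, py0_4 = 370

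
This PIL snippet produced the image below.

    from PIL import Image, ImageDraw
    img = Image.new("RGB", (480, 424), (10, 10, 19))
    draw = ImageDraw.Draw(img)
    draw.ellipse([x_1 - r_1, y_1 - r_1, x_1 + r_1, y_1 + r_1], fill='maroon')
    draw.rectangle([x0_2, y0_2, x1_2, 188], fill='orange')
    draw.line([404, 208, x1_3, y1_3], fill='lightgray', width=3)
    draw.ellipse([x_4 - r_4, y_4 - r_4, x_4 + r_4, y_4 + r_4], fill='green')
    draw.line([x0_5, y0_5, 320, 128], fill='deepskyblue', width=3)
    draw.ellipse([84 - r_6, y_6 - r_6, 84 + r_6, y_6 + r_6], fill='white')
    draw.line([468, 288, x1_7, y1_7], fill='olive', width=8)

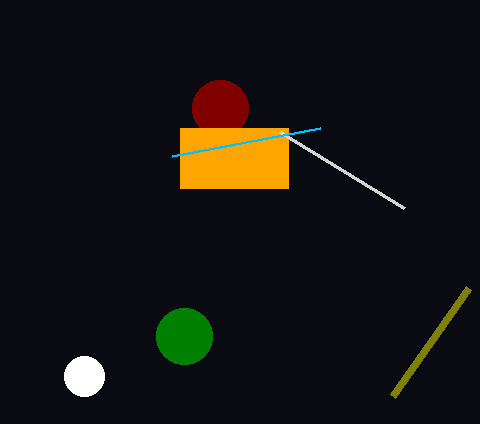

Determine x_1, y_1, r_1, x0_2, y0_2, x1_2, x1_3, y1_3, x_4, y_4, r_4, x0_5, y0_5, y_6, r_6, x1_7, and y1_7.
x_1 = 220; y_1 = 108; r_1 = 28; x0_2 = 180; y0_2 = 128; x1_2 = 288; x1_3 = 280; y1_3 = 132; x_4 = 184; y_4 = 336; r_4 = 28; x0_5 = 172; y0_5 = 156; y_6 = 376; r_6 = 20; x1_7 = 392; y1_7 = 396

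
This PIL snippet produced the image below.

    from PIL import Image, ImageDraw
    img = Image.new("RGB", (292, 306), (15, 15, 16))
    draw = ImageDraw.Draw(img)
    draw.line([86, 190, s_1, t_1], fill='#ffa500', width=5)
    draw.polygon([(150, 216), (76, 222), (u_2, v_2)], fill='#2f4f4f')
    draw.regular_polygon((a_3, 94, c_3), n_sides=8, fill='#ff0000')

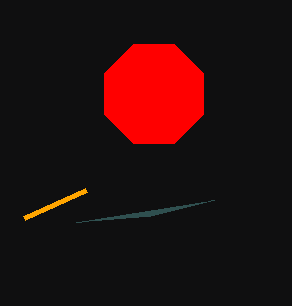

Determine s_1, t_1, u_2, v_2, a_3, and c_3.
s_1 = 24; t_1 = 218; u_2 = 214; v_2 = 200; a_3 = 154; c_3 = 54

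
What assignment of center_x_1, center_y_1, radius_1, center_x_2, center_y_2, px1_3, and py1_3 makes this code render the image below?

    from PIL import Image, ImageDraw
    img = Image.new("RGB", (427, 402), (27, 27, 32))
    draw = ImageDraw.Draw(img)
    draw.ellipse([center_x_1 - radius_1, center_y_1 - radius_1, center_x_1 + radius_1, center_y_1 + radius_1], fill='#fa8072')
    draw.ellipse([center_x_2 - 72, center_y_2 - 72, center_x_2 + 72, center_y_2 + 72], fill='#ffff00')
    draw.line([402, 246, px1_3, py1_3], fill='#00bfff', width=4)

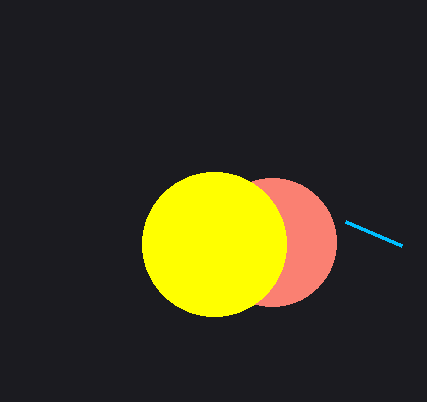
center_x_1 = 272; center_y_1 = 242; radius_1 = 64; center_x_2 = 214; center_y_2 = 244; px1_3 = 346; py1_3 = 222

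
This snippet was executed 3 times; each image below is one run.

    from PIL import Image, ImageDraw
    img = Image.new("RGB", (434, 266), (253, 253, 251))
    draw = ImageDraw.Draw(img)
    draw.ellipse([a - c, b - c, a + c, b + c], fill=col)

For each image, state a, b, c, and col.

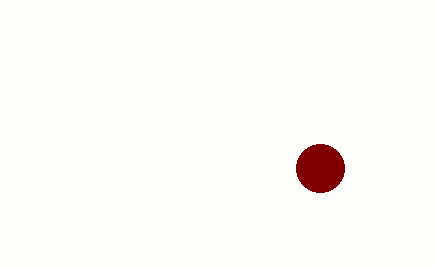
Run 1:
a = 320
b = 168
c = 24
col = 'maroon'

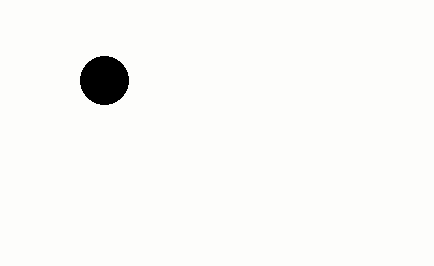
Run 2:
a = 104
b = 80
c = 24
col = 'black'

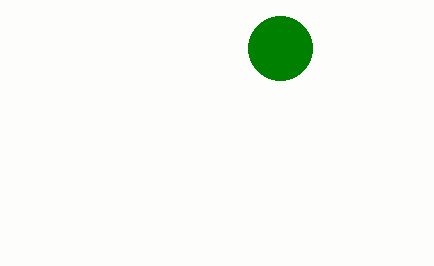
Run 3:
a = 280
b = 48
c = 32
col = 'green'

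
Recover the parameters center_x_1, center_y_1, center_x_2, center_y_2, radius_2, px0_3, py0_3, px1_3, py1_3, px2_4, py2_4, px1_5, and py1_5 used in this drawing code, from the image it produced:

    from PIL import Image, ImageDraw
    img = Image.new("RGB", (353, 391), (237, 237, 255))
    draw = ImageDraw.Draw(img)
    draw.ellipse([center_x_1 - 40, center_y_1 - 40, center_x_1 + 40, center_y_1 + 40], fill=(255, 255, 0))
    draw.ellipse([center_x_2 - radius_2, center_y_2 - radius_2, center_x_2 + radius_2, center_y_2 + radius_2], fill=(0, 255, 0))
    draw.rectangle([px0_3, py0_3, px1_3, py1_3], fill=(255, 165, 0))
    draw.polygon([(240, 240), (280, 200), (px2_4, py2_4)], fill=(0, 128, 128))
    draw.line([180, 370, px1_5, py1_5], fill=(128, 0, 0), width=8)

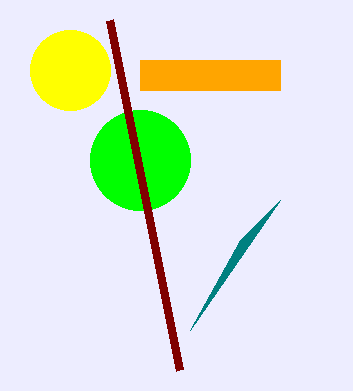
center_x_1 = 70
center_y_1 = 70
center_x_2 = 140
center_y_2 = 160
radius_2 = 50
px0_3 = 140
py0_3 = 60
px1_3 = 280
py1_3 = 90
px2_4 = 190
py2_4 = 330
px1_5 = 110
py1_5 = 20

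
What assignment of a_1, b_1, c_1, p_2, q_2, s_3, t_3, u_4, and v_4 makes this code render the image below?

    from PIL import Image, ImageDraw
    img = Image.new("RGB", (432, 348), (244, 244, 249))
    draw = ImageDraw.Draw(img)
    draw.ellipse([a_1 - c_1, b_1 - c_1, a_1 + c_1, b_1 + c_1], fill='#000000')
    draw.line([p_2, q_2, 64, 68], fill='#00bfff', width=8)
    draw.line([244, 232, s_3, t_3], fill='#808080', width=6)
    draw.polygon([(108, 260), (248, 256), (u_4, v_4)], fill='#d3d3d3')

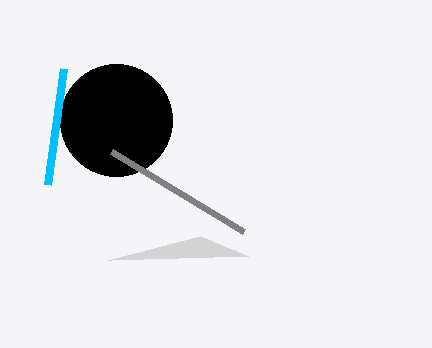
a_1 = 116, b_1 = 120, c_1 = 56, p_2 = 48, q_2 = 184, s_3 = 112, t_3 = 152, u_4 = 200, v_4 = 236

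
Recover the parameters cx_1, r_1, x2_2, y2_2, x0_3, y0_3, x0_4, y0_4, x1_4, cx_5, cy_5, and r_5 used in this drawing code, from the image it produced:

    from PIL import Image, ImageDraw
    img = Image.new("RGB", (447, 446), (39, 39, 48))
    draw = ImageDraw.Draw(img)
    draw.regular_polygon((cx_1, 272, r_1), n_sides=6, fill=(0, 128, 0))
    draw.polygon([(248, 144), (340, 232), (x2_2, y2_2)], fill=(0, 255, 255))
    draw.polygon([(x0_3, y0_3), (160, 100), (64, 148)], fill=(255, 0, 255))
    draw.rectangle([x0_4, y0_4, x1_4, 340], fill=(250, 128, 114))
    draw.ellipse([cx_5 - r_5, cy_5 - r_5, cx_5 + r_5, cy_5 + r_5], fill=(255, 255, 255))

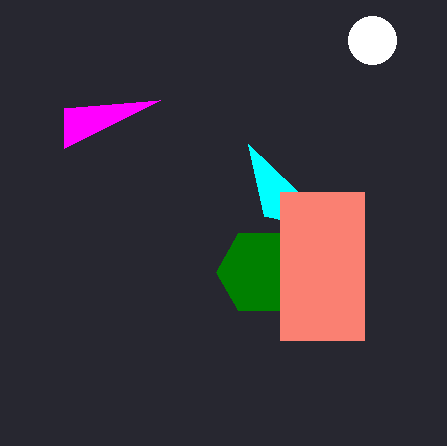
cx_1 = 260, r_1 = 44, x2_2 = 264, y2_2 = 216, x0_3 = 64, y0_3 = 108, x0_4 = 280, y0_4 = 192, x1_4 = 364, cx_5 = 372, cy_5 = 40, r_5 = 24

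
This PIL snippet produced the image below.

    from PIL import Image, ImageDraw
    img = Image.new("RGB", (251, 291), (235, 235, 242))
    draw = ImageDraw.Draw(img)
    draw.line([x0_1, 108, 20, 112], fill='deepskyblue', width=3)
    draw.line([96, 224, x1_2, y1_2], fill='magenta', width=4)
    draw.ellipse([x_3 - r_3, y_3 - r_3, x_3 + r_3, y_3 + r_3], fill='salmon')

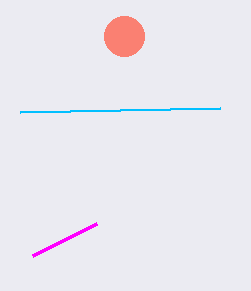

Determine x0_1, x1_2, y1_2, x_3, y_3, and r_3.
x0_1 = 220; x1_2 = 32; y1_2 = 256; x_3 = 124; y_3 = 36; r_3 = 20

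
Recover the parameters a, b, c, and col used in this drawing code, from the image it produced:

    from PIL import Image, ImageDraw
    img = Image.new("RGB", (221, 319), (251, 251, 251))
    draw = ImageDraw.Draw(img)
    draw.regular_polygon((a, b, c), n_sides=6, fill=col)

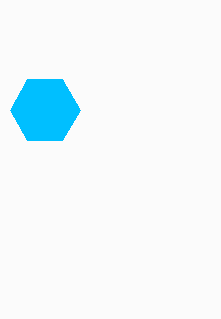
a = 45, b = 110, c = 35, col = 'deepskyblue'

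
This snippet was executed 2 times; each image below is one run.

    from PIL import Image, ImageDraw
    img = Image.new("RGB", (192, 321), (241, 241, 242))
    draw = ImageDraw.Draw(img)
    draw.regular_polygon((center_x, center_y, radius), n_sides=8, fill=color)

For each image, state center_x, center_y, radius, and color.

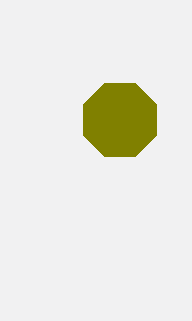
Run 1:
center_x = 120; center_y = 120; radius = 40; color = 'olive'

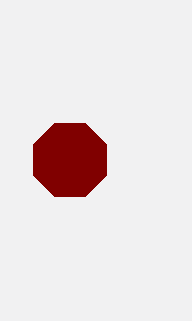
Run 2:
center_x = 70; center_y = 160; radius = 40; color = 'maroon'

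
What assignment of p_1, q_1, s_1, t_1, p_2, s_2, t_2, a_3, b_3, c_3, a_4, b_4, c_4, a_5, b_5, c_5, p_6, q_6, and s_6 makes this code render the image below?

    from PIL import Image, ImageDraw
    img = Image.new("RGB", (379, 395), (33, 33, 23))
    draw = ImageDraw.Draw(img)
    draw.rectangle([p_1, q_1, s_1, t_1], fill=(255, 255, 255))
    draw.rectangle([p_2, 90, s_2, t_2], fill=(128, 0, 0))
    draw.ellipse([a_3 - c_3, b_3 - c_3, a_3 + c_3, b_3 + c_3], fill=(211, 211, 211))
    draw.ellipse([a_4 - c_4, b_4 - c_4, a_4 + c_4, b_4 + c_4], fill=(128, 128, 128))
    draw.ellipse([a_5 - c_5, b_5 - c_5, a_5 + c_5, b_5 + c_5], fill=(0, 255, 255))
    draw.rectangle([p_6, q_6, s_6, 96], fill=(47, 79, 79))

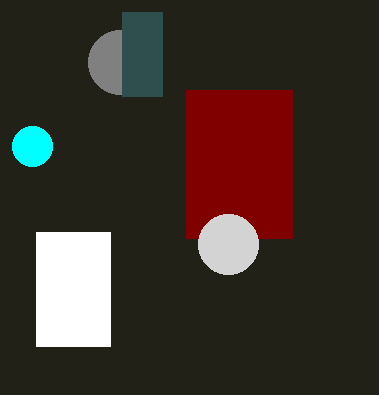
p_1 = 36; q_1 = 232; s_1 = 110; t_1 = 346; p_2 = 186; s_2 = 292; t_2 = 238; a_3 = 228; b_3 = 244; c_3 = 30; a_4 = 120; b_4 = 62; c_4 = 32; a_5 = 32; b_5 = 146; c_5 = 20; p_6 = 122; q_6 = 12; s_6 = 162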